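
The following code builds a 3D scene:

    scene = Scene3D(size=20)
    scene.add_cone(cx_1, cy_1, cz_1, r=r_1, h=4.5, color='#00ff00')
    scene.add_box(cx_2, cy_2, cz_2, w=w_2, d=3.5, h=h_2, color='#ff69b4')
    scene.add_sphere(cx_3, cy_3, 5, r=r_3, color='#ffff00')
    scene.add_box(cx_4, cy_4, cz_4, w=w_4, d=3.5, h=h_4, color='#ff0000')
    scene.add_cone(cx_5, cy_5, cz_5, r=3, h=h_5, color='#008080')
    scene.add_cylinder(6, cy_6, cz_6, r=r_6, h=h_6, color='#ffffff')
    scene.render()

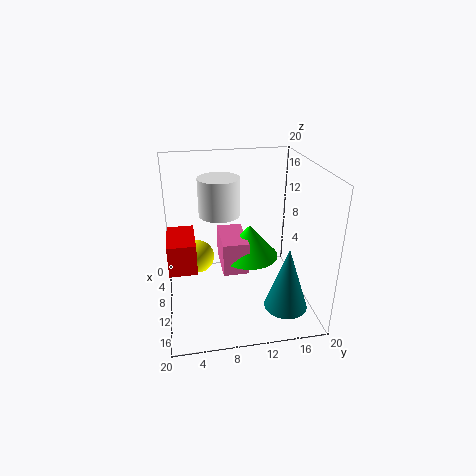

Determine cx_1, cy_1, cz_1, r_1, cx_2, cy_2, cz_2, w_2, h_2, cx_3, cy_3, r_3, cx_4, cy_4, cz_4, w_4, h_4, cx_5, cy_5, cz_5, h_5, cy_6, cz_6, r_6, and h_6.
cx_1 = 10.5; cy_1 = 11.5; cz_1 = 7.5; r_1 = 4; cx_2 = 6.5; cy_2 = 7.5; cz_2 = 6; w_2 = 6.5; h_2 = 4.5; cx_3 = 5.5; cy_3 = 4.5; r_3 = 2.5; cx_4 = 9; cy_4 = 0.5; cz_4 = 8; w_4 = 6; h_4 = 4; cx_5 = 14.5; cy_5 = 16; cz_5 = 1; h_5 = 9; cy_6 = 8; cz_6 = 12; r_6 = 3; h_6 = 5.5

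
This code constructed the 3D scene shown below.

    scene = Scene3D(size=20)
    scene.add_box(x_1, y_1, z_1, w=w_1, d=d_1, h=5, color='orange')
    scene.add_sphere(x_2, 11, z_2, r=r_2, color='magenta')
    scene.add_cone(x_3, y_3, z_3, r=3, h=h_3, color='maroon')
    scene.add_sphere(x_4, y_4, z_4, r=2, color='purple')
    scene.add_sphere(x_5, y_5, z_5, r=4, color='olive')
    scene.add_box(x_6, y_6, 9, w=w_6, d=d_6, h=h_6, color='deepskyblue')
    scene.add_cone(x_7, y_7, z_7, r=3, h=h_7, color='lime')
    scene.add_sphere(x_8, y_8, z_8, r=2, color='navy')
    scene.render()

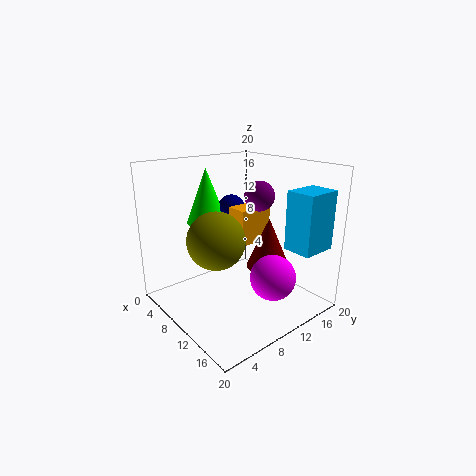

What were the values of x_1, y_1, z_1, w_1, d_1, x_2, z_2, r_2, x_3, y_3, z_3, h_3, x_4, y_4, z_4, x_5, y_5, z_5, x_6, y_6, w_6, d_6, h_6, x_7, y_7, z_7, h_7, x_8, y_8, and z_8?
x_1 = 8
y_1 = 10
z_1 = 9
w_1 = 3
d_1 = 5
x_2 = 16
z_2 = 6
r_2 = 3
x_3 = 13
y_3 = 13
z_3 = 6
h_3 = 7
x_4 = 12
y_4 = 12
z_4 = 16
x_5 = 9
y_5 = 7
z_5 = 10
x_6 = 15
y_6 = 14
w_6 = 4
d_6 = 5
h_6 = 8
x_7 = 4
y_7 = 9
z_7 = 11
h_7 = 8
x_8 = 6
y_8 = 12
z_8 = 13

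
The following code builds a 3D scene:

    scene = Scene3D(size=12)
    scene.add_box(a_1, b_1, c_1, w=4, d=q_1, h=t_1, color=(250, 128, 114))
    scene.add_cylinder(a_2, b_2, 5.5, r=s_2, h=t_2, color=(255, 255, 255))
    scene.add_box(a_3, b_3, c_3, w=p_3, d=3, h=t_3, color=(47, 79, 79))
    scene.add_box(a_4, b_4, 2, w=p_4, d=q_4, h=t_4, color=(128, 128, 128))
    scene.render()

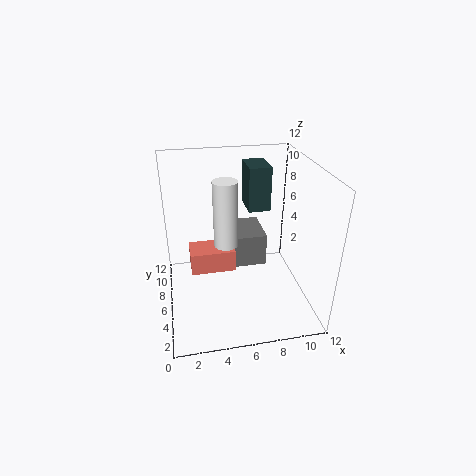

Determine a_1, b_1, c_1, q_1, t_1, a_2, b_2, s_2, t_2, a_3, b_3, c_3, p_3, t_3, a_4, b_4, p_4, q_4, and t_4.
a_1 = 2; b_1 = 7; c_1 = 2; q_1 = 2.5; t_1 = 2; a_2 = 5; b_2 = 6; s_2 = 1; t_2 = 5.5; a_3 = 7.5; b_3 = 8.5; c_3 = 7; p_3 = 2; t_3 = 4; a_4 = 5.5; b_4 = 7.5; p_4 = 3.5; q_4 = 4; t_4 = 3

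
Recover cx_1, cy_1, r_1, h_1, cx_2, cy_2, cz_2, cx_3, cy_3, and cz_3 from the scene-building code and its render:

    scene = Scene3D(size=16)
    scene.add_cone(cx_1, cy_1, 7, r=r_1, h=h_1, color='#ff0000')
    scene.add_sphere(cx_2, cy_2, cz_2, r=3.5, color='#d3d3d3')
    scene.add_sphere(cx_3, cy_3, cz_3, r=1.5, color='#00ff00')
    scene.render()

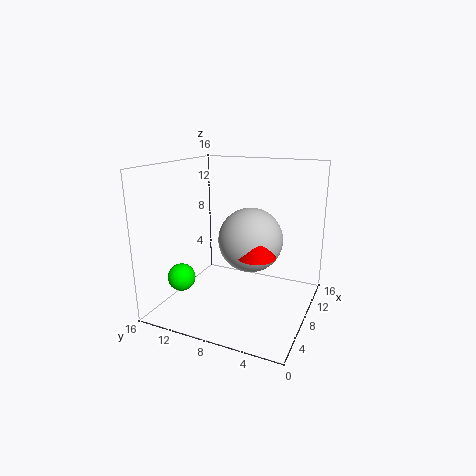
cx_1 = 6; cy_1 = 5; r_1 = 2; h_1 = 3; cx_2 = 8; cy_2 = 6.5; cz_2 = 8; cx_3 = 4; cy_3 = 13; cz_3 = 4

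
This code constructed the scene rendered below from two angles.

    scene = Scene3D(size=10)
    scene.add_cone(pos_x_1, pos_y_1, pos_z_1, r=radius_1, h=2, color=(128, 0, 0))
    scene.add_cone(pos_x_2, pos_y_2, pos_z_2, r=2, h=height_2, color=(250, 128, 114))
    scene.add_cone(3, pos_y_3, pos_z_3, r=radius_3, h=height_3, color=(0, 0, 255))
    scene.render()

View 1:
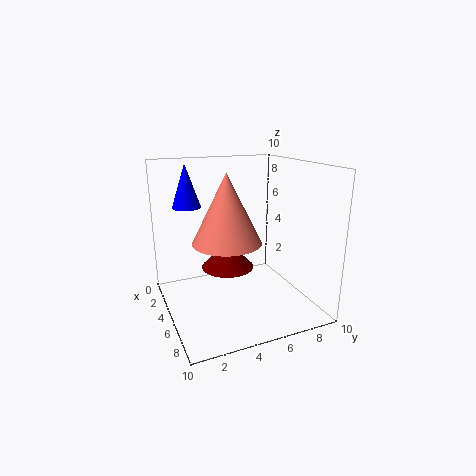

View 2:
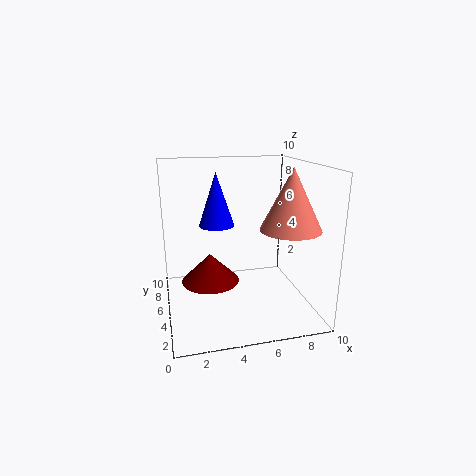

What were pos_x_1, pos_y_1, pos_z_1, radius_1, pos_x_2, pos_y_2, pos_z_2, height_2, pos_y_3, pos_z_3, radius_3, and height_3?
pos_x_1 = 3, pos_y_1 = 5, pos_z_1 = 2, radius_1 = 2, pos_x_2 = 8, pos_y_2 = 3, pos_z_2 = 6, height_2 = 4, pos_y_3 = 2, pos_z_3 = 7, radius_3 = 1, height_3 = 3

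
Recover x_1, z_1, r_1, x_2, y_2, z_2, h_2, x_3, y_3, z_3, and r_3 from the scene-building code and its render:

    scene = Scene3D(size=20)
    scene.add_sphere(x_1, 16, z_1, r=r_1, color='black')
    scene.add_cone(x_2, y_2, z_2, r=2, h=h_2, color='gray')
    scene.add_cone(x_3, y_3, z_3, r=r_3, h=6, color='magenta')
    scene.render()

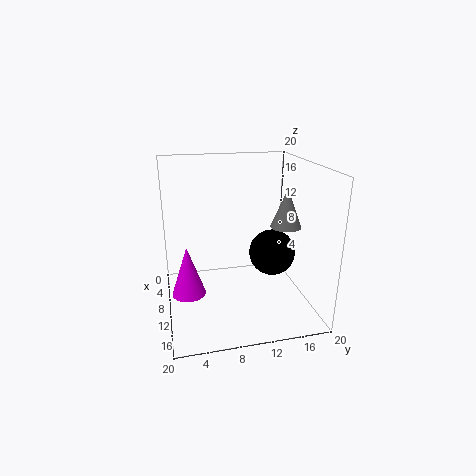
x_1 = 7.5; z_1 = 6; r_1 = 3.5; x_2 = 13.5; y_2 = 15.5; z_2 = 12.5; h_2 = 5; x_3 = 16; y_3 = 2.5; z_3 = 6; r_3 = 2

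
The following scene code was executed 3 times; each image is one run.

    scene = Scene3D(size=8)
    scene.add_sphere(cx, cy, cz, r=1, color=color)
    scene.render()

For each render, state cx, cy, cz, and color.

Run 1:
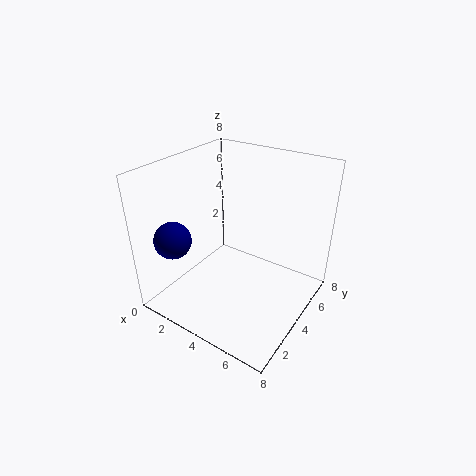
cx = 1.5; cy = 1.5; cz = 4.25; color = 'navy'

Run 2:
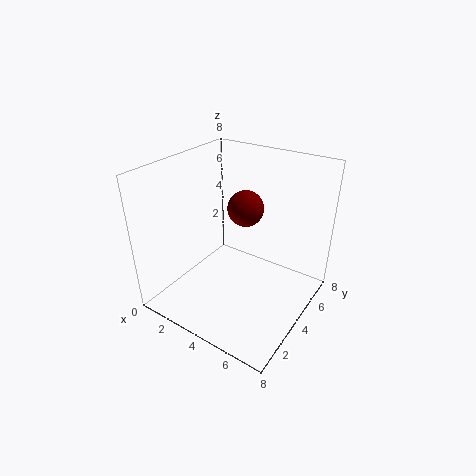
cx = 4; cy = 4.75; cz = 5.5; color = 'maroon'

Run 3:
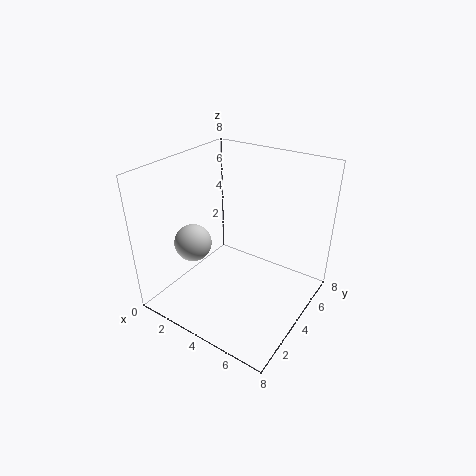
cx = 2.25; cy = 2.25; cz = 4; color = 'lightgray'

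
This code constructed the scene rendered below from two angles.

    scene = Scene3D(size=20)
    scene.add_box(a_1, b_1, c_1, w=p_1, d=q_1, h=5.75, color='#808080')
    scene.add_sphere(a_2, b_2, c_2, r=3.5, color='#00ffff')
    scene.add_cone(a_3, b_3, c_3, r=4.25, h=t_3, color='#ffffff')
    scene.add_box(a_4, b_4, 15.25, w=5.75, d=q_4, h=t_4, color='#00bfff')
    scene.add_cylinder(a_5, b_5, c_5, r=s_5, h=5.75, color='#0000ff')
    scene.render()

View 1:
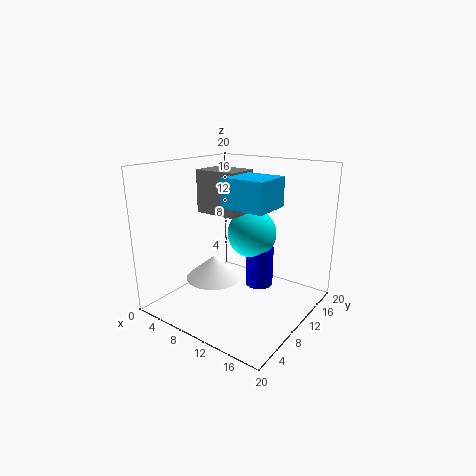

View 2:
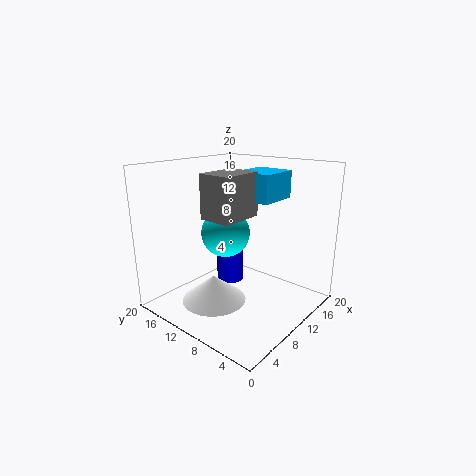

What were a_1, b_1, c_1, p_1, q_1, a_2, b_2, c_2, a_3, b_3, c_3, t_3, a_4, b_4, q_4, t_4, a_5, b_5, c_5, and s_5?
a_1 = 5
b_1 = 7.5
c_1 = 13.5
p_1 = 6
q_1 = 4.5
a_2 = 10.5
b_2 = 12.75
c_2 = 10
a_3 = 5.25
b_3 = 10.25
c_3 = 2.5
t_3 = 3.5
a_4 = 10.5
b_4 = 5.75
q_4 = 5.25
t_4 = 3.75
a_5 = 11.75
b_5 = 13
c_5 = 2.25
s_5 = 2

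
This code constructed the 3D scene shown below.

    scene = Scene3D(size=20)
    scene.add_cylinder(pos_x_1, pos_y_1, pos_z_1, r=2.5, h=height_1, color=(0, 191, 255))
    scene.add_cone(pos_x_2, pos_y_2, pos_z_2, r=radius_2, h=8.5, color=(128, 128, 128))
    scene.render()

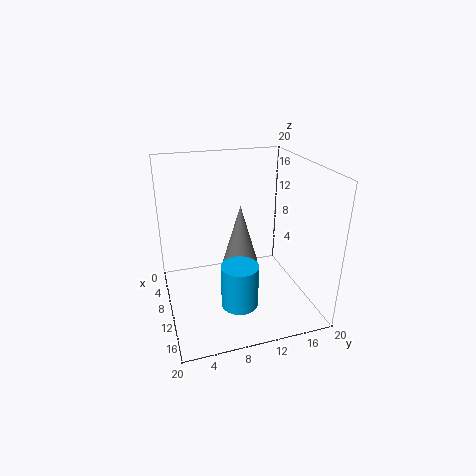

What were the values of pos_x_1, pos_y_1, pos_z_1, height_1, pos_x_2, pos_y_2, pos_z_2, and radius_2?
pos_x_1 = 14
pos_y_1 = 9
pos_z_1 = 2
height_1 = 6
pos_x_2 = 9.5
pos_y_2 = 10.5
pos_z_2 = 6
radius_2 = 2.5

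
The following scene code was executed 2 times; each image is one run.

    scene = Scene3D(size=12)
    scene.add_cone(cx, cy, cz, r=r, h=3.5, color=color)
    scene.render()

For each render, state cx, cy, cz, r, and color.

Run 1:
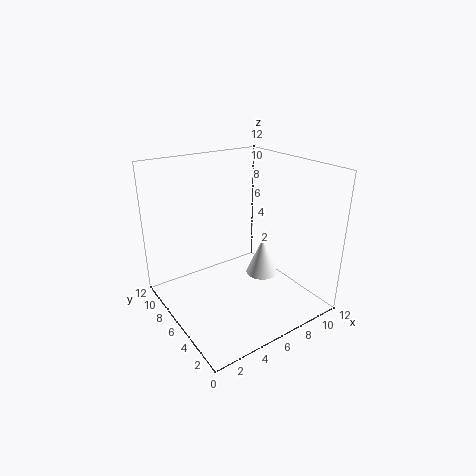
cx = 9.5
cy = 7
cz = 1
r = 1.5
color = 'white'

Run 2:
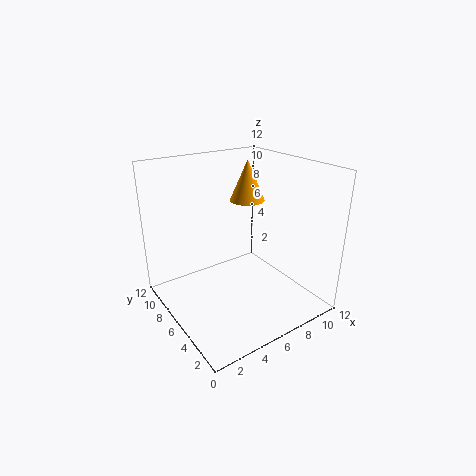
cx = 8
cy = 7.5
cz = 8.5
r = 1.5
color = 'orange'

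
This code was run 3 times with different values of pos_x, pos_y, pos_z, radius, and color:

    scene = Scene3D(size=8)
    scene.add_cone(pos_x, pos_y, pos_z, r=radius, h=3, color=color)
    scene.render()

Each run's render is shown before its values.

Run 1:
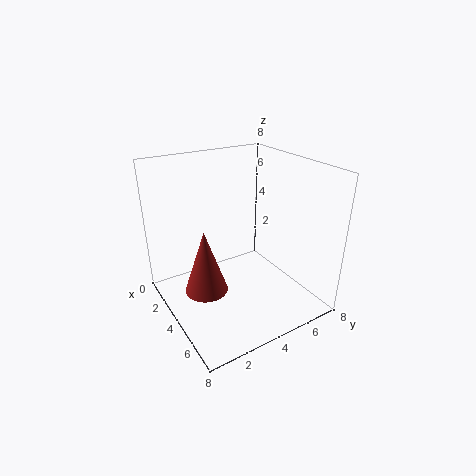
pos_x = 6; pos_y = 1; pos_z = 3; radius = 1; color = 'brown'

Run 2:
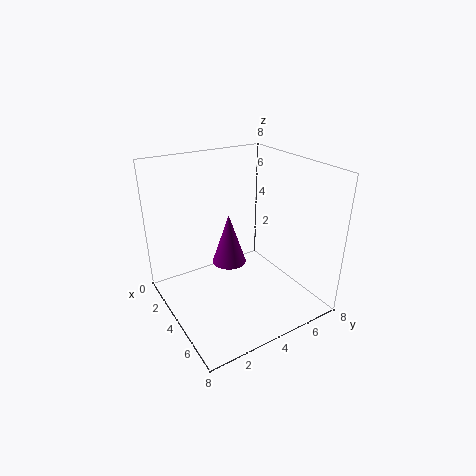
pos_x = 3; pos_y = 4; pos_z = 2; radius = 1; color = 'purple'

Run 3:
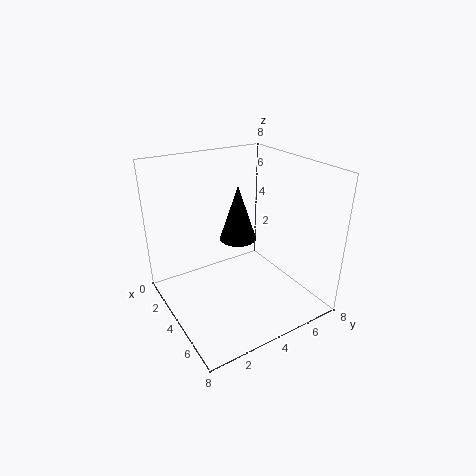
pos_x = 4; pos_y = 4; pos_z = 4; radius = 1; color = 'black'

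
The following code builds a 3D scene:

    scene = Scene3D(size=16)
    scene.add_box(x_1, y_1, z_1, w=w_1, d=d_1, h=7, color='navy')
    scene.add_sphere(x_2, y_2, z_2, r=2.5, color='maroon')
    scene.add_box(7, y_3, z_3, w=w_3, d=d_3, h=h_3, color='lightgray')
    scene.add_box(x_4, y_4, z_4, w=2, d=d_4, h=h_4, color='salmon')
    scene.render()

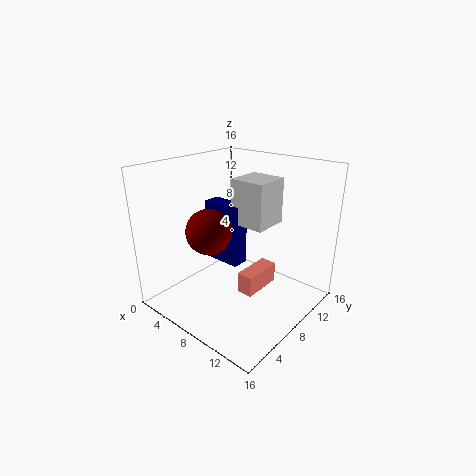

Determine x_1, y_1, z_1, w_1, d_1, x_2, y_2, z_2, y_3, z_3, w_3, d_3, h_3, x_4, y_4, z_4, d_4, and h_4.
x_1 = 3.5; y_1 = 7.5; z_1 = 4.5; w_1 = 4.5; d_1 = 2; x_2 = 6; y_2 = 5.5; z_2 = 9; y_3 = 8; z_3 = 9.5; w_3 = 4; d_3 = 4; h_3 = 5; x_4 = 7.5; y_4 = 8.5; z_4 = 0.5; d_4 = 5; h_4 = 2.5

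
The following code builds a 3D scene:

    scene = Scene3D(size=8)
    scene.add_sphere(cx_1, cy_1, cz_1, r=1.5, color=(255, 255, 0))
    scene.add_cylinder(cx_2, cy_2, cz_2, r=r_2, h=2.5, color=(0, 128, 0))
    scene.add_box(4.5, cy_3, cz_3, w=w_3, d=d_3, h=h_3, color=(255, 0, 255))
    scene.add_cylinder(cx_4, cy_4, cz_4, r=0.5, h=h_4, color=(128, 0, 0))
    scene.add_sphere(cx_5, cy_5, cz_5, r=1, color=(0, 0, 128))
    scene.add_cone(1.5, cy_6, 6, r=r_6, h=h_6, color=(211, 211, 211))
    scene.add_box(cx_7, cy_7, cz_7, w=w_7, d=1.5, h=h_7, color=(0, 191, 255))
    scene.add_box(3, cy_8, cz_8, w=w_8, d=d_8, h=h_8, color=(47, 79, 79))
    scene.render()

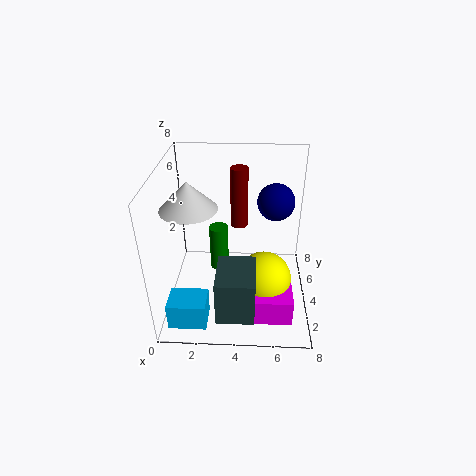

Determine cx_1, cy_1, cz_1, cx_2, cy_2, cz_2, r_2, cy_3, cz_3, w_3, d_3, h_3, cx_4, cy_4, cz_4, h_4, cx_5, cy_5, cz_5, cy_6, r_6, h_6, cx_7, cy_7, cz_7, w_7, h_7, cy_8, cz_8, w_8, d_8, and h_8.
cx_1 = 5.5; cy_1 = 3; cz_1 = 2; cx_2 = 3; cy_2 = 3.5; cz_2 = 2.5; r_2 = 0.5; cy_3 = 1; cz_3 = 0.5; w_3 = 2.5; d_3 = 3; h_3 = 1.5; cx_4 = 4; cy_4 = 5.5; cz_4 = 4; h_4 = 3.5; cx_5 = 6; cy_5 = 4.5; cz_5 = 6; cy_6 = 3.5; r_6 = 1.5; h_6 = 1.5; cx_7 = 0.5; cy_7 = 0.5; cz_7 = 0.5; w_7 = 2; h_7 = 1.5; cy_8 = 0.5; cz_8 = 1; w_8 = 2; d_8 = 2.5; h_8 = 2.5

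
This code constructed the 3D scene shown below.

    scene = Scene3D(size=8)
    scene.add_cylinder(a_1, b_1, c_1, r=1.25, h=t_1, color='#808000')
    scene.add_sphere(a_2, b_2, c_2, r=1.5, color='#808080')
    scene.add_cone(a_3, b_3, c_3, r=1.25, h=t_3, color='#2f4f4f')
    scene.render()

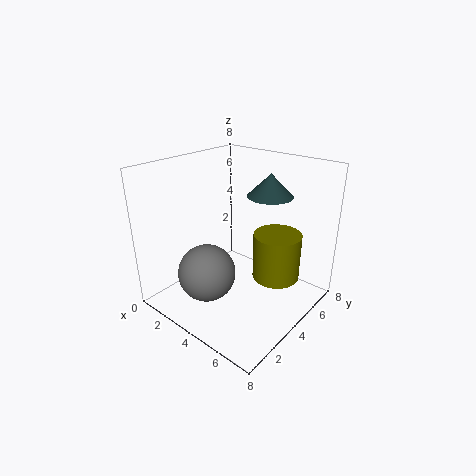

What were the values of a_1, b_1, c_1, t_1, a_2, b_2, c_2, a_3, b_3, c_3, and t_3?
a_1 = 6.25
b_1 = 4.5
c_1 = 2.25
t_1 = 2.5
a_2 = 3.75
b_2 = 1.75
c_2 = 2.75
a_3 = 5
b_3 = 5.5
c_3 = 6.25
t_3 = 1.25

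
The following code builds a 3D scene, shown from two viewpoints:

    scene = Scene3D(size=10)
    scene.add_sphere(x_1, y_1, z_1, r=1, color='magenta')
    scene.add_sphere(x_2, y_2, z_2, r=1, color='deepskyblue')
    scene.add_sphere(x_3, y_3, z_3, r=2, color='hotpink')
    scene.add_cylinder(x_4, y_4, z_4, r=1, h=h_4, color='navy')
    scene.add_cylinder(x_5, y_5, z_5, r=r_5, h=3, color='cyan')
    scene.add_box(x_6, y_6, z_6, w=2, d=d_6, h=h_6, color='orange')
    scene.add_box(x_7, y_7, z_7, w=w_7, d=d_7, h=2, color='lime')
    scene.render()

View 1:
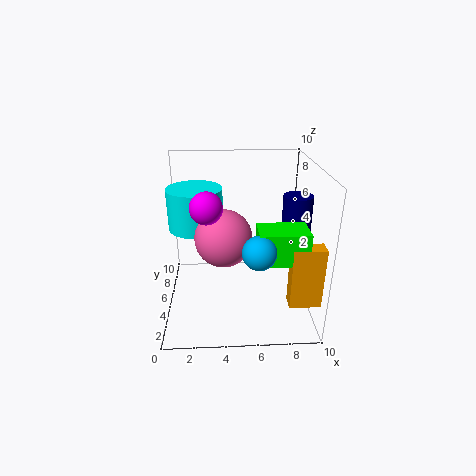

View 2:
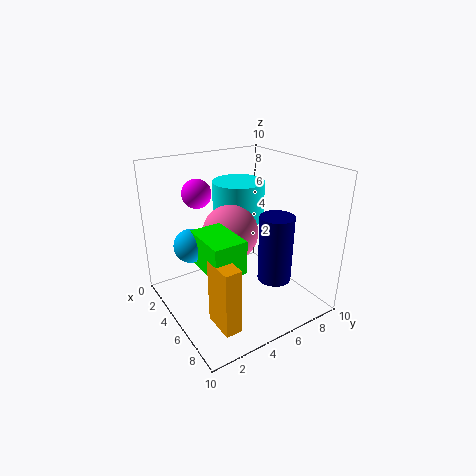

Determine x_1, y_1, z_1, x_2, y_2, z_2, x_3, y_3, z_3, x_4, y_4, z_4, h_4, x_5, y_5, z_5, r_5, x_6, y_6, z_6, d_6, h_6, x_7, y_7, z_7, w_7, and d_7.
x_1 = 3, y_1 = 3, z_1 = 8, x_2 = 6, y_2 = 1, z_2 = 6, x_3 = 4, y_3 = 5, z_3 = 5, x_4 = 9, y_4 = 5, z_4 = 4, h_4 = 4, x_5 = 2, y_5 = 7, z_5 = 5, r_5 = 2, x_6 = 8, y_6 = 1, z_6 = 2, d_6 = 1, h_6 = 4, x_7 = 6, y_7 = 1, z_7 = 5, w_7 = 3, d_7 = 2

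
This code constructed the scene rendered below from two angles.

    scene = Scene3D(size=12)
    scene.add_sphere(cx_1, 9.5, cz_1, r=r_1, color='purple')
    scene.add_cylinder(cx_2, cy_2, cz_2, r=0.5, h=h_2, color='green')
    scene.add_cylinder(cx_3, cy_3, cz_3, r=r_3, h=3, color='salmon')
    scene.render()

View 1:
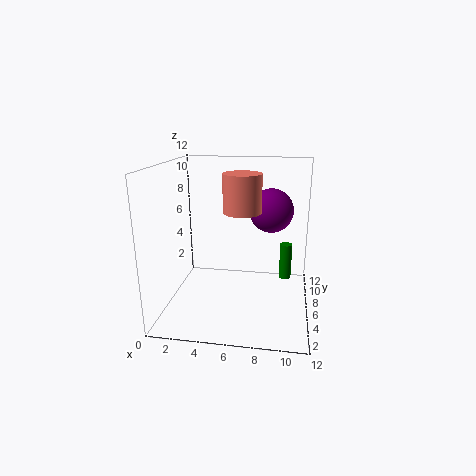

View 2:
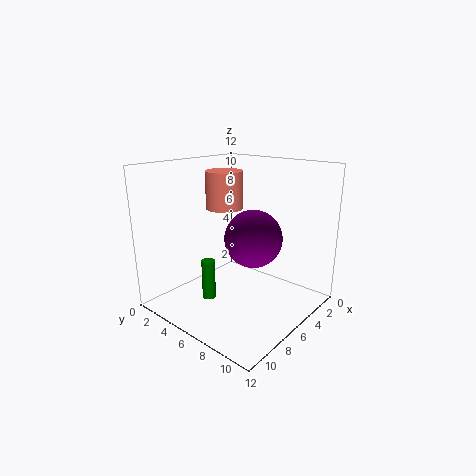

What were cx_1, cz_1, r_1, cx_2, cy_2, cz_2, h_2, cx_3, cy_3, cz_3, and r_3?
cx_1 = 8.5
cz_1 = 7.5
r_1 = 2
cx_2 = 10
cy_2 = 6.5
cz_2 = 2.5
h_2 = 3
cx_3 = 6.5
cy_3 = 5
cz_3 = 8.5
r_3 = 1.5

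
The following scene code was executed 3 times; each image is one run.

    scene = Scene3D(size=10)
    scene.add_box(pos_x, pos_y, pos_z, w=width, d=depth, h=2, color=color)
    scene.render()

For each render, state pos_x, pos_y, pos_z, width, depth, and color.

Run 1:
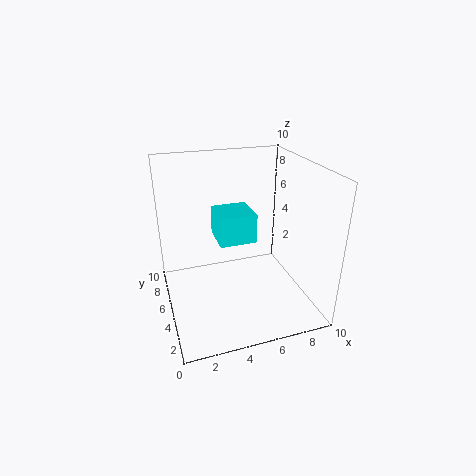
pos_x = 3.5, pos_y = 4, pos_z = 5, width = 2.5, depth = 2.5, color = 'cyan'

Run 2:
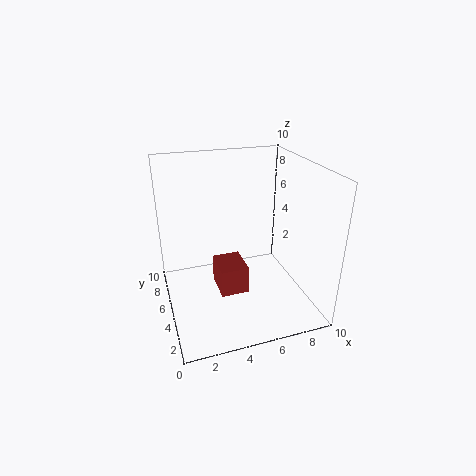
pos_x = 3.5, pos_y = 4, pos_z = 1, width = 2, depth = 2.5, color = 'brown'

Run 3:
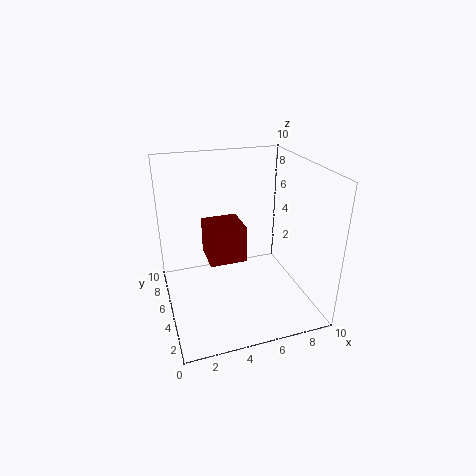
pos_x = 2, pos_y = 0.5, pos_z = 6, width = 2, depth = 2, color = 'maroon'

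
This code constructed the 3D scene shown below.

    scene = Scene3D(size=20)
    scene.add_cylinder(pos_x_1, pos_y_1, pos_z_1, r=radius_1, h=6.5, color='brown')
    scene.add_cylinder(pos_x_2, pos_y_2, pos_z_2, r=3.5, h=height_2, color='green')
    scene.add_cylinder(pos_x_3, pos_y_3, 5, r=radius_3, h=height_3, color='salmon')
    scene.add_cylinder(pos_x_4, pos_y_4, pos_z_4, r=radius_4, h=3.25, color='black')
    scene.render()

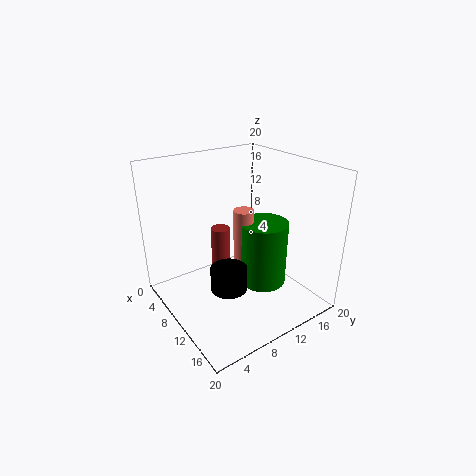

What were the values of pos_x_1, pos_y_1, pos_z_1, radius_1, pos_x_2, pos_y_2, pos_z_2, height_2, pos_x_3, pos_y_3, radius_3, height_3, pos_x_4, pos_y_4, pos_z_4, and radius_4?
pos_x_1 = 3.75, pos_y_1 = 11, pos_z_1 = 2.25, radius_1 = 1.5, pos_x_2 = 10.25, pos_y_2 = 14.5, pos_z_2 = 1.5, height_2 = 9.75, pos_x_3 = 8.25, pos_y_3 = 12.25, radius_3 = 1.5, height_3 = 8, pos_x_4 = 11.75, pos_y_4 = 7.25, pos_z_4 = 3.75, radius_4 = 2.5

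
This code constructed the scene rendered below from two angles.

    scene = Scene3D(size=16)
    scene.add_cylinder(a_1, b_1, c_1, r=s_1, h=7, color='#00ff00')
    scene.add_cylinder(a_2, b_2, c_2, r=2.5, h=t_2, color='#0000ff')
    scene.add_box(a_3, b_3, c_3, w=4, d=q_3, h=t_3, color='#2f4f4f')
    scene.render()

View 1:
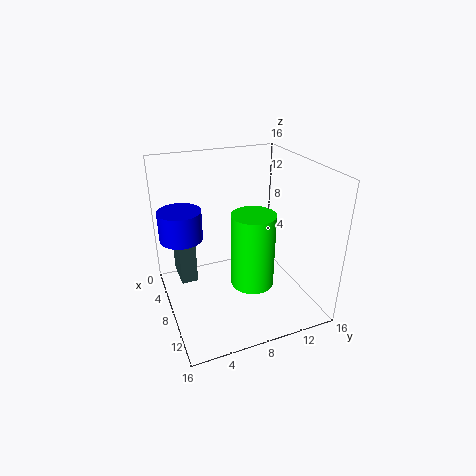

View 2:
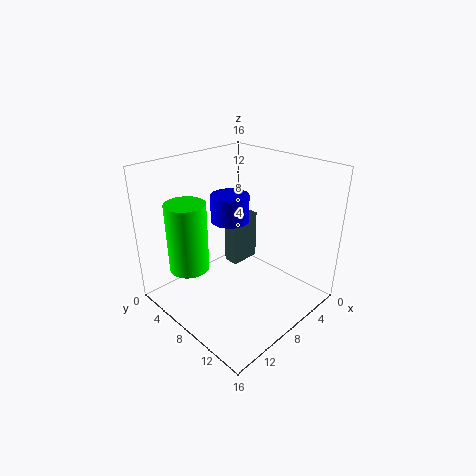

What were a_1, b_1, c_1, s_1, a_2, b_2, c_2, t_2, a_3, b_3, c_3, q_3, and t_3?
a_1 = 14, b_1 = 7, c_1 = 6.5, s_1 = 2, a_2 = 4, b_2 = 2.5, c_2 = 7, t_2 = 3.5, a_3 = 0.5, b_3 = 2, c_3 = 1, q_3 = 2, t_3 = 6.5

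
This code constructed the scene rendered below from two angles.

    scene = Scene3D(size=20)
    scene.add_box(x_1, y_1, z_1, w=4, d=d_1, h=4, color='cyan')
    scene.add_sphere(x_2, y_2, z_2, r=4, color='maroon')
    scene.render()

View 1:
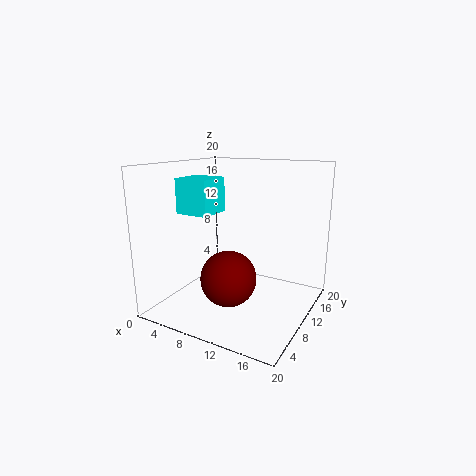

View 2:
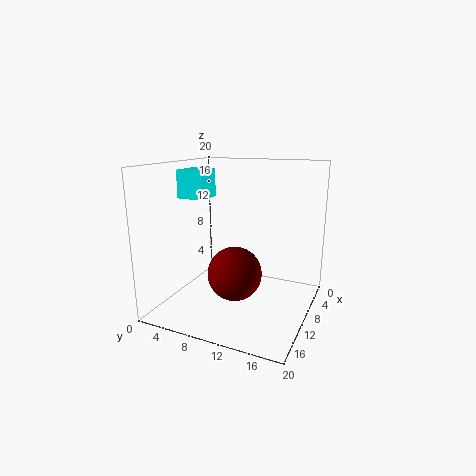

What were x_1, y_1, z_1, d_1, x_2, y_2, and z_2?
x_1 = 7
y_1 = 1
z_1 = 15
d_1 = 4
x_2 = 9
y_2 = 9
z_2 = 4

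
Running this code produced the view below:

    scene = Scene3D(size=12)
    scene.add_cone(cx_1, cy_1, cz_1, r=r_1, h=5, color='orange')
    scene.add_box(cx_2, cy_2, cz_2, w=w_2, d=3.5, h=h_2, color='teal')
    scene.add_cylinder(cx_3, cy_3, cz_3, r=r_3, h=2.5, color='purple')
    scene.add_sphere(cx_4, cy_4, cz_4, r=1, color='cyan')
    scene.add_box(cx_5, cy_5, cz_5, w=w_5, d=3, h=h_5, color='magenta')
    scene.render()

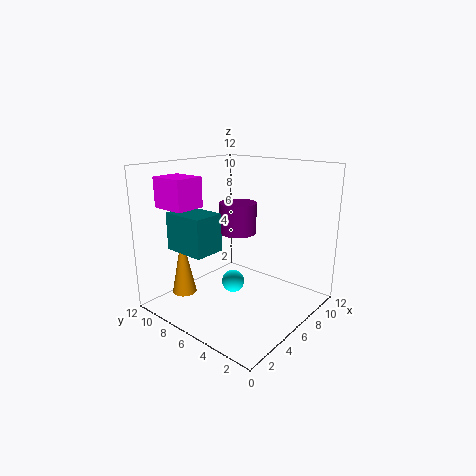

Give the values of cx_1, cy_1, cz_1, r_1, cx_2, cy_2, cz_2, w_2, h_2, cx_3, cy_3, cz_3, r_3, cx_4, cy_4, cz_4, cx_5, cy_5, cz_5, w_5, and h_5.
cx_1 = 2.5
cy_1 = 9
cz_1 = 1.5
r_1 = 1
cx_2 = 1.5
cy_2 = 6
cz_2 = 5.5
w_2 = 2.5
h_2 = 3
cx_3 = 6
cy_3 = 6
cz_3 = 6.5
r_3 = 1.5
cx_4 = 6.5
cy_4 = 7
cz_4 = 1.5
cx_5 = 2
cy_5 = 8.5
cz_5 = 8.5
w_5 = 2.5
h_5 = 2.5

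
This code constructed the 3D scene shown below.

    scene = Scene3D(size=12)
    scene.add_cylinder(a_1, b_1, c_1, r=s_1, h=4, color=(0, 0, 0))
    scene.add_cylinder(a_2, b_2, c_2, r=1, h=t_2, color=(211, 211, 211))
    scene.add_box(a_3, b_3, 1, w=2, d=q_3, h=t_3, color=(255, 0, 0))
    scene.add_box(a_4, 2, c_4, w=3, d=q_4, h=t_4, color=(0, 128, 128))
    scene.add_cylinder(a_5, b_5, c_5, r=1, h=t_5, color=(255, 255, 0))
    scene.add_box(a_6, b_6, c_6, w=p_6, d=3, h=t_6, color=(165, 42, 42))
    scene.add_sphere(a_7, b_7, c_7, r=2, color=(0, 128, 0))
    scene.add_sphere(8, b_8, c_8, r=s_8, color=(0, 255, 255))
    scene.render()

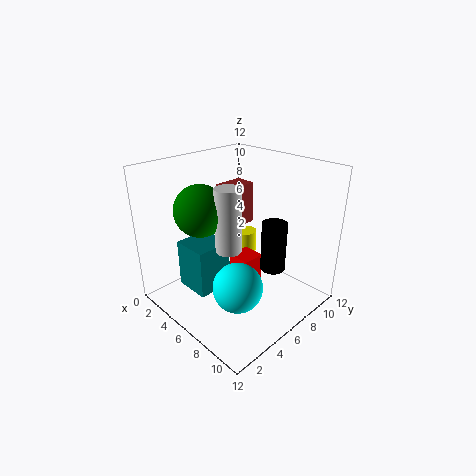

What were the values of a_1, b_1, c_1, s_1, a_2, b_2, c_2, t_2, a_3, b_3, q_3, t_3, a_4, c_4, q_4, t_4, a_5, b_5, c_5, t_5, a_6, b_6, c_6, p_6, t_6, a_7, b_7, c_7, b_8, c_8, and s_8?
a_1 = 9, b_1 = 7, c_1 = 4, s_1 = 1, a_2 = 7, b_2 = 4, c_2 = 6, t_2 = 5, a_3 = 5, b_3 = 6, q_3 = 2, t_3 = 3, a_4 = 3, c_4 = 2, q_4 = 3, t_4 = 4, a_5 = 4, b_5 = 9, c_5 = 3, t_5 = 2, a_6 = 1, b_6 = 8, c_6 = 5, p_6 = 2, t_6 = 4, a_7 = 5, b_7 = 3, c_7 = 9, b_8 = 4, c_8 = 3, s_8 = 2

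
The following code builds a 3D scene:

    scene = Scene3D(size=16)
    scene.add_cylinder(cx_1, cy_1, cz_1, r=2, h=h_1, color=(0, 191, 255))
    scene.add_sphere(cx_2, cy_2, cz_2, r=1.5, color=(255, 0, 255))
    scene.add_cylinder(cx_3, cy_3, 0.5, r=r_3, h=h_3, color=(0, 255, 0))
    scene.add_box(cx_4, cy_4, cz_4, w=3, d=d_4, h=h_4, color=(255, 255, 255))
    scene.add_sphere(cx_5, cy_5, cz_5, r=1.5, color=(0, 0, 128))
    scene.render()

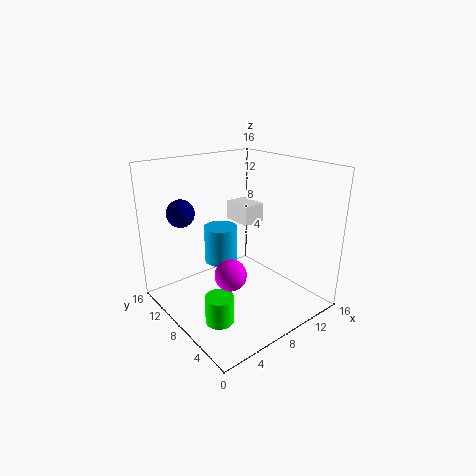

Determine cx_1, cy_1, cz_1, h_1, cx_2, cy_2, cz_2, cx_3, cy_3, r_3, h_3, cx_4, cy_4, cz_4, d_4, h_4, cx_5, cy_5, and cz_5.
cx_1 = 8.5
cy_1 = 12
cz_1 = 3.5
h_1 = 4.5
cx_2 = 3.5
cy_2 = 3.5
cz_2 = 7
cx_3 = 3.5
cy_3 = 5.5
r_3 = 1.5
h_3 = 3
cx_4 = 12.5
cy_4 = 12
cz_4 = 7
d_4 = 4
h_4 = 2.5
cx_5 = 3
cy_5 = 11.5
cz_5 = 11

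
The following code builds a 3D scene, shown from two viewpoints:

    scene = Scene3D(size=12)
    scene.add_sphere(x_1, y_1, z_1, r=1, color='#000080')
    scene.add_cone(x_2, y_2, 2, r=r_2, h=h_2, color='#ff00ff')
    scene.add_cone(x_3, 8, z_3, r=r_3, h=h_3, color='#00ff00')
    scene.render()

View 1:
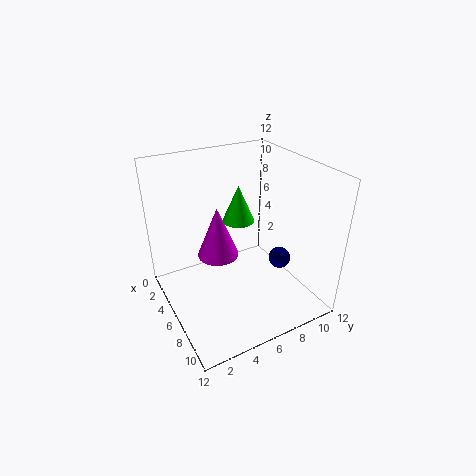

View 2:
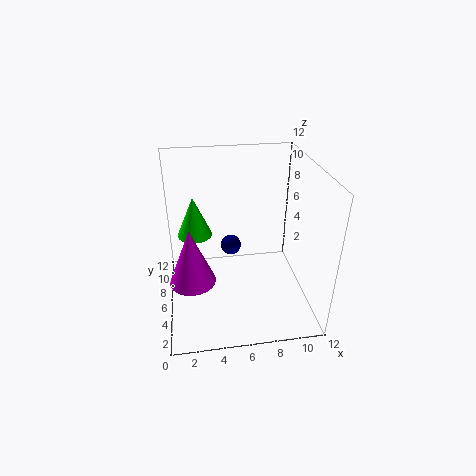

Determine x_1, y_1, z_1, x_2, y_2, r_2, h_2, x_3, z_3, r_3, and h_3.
x_1 = 6; y_1 = 10.5; z_1 = 2.5; x_2 = 2; y_2 = 6; r_2 = 2; h_2 = 5; x_3 = 2.5; z_3 = 5.5; r_3 = 1.5; h_3 = 3.5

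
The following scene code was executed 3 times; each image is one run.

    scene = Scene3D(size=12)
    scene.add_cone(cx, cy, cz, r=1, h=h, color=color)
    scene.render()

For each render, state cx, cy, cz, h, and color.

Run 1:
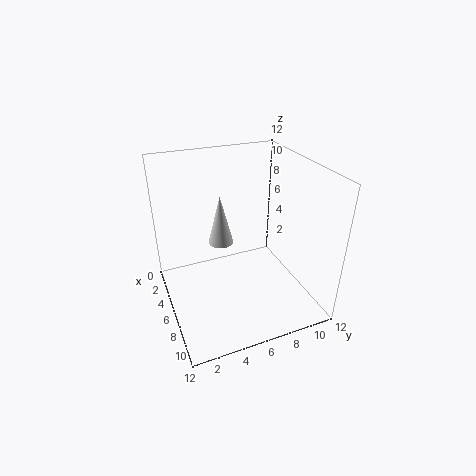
cx = 6; cy = 4.5; cz = 6; h = 4; color = 'lightgray'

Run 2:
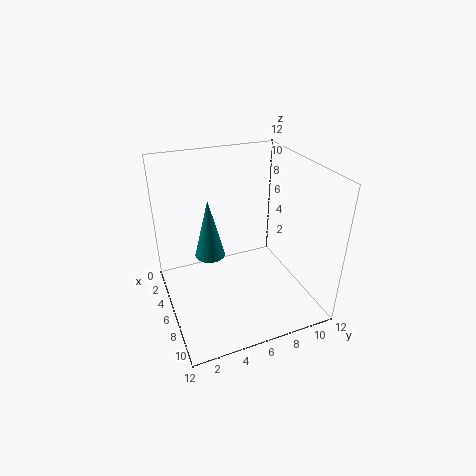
cx = 9.5; cy = 2.5; cz = 7.5; h = 4; color = 'teal'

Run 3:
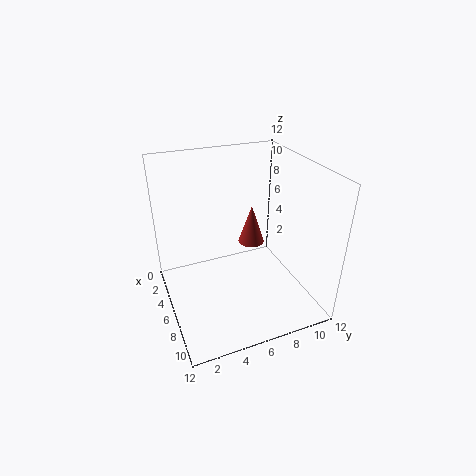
cx = 7.5; cy = 6.5; cz = 6.5; h = 3; color = 'brown'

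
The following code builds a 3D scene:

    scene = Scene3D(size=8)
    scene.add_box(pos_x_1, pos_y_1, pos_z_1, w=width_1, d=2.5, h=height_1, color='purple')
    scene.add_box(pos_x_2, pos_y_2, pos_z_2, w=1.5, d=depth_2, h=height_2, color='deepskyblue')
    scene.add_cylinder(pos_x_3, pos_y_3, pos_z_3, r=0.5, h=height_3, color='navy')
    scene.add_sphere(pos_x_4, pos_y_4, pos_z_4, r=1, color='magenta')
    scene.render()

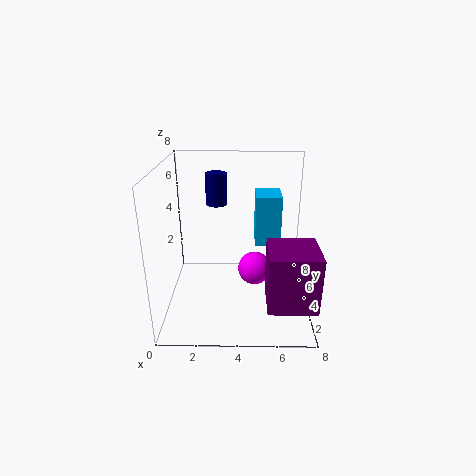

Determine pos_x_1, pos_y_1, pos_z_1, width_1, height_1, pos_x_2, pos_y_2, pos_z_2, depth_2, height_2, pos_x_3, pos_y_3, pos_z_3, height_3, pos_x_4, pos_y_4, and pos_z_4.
pos_x_1 = 5.5
pos_y_1 = 0.5
pos_z_1 = 1.5
width_1 = 2.5
height_1 = 3
pos_x_2 = 5
pos_y_2 = 5
pos_z_2 = 3
depth_2 = 2
height_2 = 3
pos_x_3 = 3
pos_y_3 = 2.5
pos_z_3 = 6.5
height_3 = 1.5
pos_x_4 = 5
pos_y_4 = 5
pos_z_4 = 1.5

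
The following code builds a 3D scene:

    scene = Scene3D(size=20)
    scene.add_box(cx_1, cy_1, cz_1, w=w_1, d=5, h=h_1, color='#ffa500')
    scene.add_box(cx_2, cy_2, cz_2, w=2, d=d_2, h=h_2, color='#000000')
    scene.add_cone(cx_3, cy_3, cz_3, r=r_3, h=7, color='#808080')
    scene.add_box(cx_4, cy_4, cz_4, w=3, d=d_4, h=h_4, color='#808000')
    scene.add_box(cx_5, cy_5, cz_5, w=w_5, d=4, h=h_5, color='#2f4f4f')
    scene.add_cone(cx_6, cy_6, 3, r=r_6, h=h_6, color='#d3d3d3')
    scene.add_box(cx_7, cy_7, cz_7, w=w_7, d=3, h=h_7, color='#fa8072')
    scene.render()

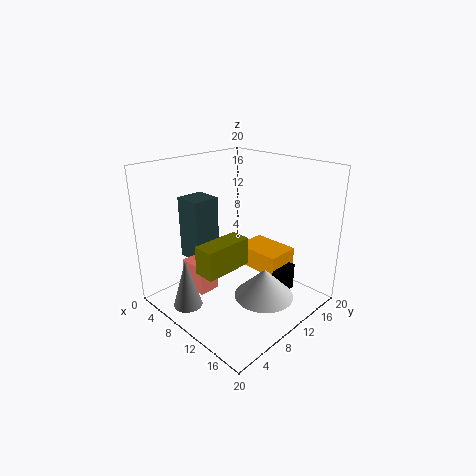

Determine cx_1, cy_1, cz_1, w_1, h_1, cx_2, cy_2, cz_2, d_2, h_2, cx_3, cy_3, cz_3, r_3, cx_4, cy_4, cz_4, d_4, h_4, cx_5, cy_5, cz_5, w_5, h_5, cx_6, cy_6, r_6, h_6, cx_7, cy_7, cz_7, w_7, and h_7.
cx_1 = 7
cy_1 = 13
cz_1 = 4
w_1 = 7
h_1 = 3
cx_2 = 13
cy_2 = 13
cz_2 = 1
d_2 = 4
h_2 = 4
cx_3 = 7
cy_3 = 3
cz_3 = 1
r_3 = 2
cx_4 = 8
cy_4 = 4
cz_4 = 6
d_4 = 7
h_4 = 4
cx_5 = 2
cy_5 = 6
cz_5 = 6
w_5 = 4
h_5 = 9
cx_6 = 15
cy_6 = 10
r_6 = 4
h_6 = 4
cx_7 = 5
cy_7 = 4
cz_7 = 3
w_7 = 4
h_7 = 4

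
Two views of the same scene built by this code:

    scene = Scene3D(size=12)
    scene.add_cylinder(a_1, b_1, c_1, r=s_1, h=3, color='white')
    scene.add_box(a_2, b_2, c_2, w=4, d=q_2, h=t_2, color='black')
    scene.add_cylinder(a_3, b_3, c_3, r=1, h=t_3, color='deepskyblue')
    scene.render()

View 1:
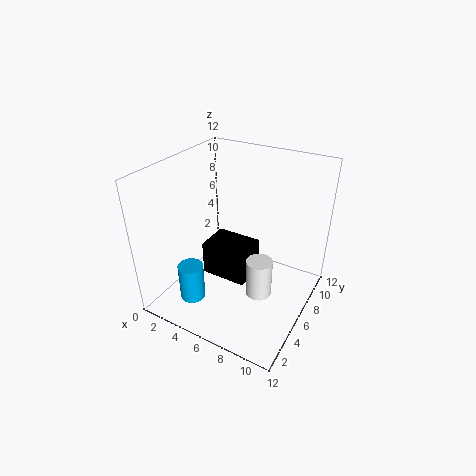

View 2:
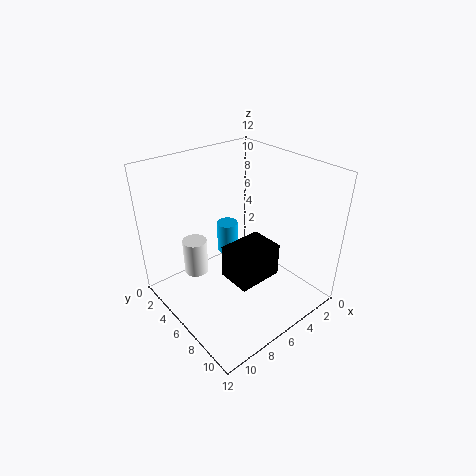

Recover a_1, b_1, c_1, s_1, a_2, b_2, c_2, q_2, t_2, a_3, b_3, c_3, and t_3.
a_1 = 9
b_1 = 4
c_1 = 3
s_1 = 1
a_2 = 3
b_2 = 5
c_2 = 2
q_2 = 3
t_2 = 3
a_3 = 4
b_3 = 2
c_3 = 2
t_3 = 3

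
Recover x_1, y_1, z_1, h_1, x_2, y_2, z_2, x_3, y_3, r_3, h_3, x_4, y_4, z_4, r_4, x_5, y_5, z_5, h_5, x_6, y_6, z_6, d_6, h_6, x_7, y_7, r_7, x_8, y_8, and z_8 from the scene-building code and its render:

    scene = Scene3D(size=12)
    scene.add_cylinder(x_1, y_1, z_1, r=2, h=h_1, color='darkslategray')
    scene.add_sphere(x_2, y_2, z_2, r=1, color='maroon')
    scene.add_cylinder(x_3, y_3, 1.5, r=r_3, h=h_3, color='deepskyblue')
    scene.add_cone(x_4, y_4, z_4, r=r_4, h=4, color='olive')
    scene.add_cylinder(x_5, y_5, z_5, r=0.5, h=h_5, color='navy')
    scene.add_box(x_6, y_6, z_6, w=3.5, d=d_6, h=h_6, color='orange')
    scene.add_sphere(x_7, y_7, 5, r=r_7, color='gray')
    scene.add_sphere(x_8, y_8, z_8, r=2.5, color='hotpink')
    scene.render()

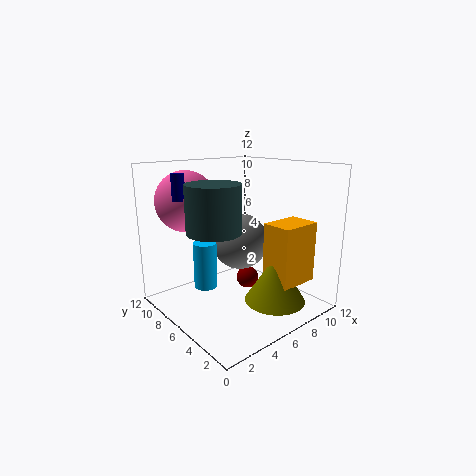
x_1 = 2.5, y_1 = 4.5, z_1 = 7.5, h_1 = 3.5, x_2 = 8, y_2 = 7, z_2 = 1.5, x_3 = 4, y_3 = 8, r_3 = 1, h_3 = 4, x_4 = 7.5, y_4 = 3, z_4 = 1, r_4 = 2.5, x_5 = 1.5, y_5 = 7.5, z_5 = 9.5, h_5 = 2, x_6 = 7, y_6 = 1.5, z_6 = 2.5, d_6 = 2.5, h_6 = 5, x_7 = 7.5, y_7 = 7.5, r_7 = 2.5, x_8 = 3, y_8 = 9, z_8 = 9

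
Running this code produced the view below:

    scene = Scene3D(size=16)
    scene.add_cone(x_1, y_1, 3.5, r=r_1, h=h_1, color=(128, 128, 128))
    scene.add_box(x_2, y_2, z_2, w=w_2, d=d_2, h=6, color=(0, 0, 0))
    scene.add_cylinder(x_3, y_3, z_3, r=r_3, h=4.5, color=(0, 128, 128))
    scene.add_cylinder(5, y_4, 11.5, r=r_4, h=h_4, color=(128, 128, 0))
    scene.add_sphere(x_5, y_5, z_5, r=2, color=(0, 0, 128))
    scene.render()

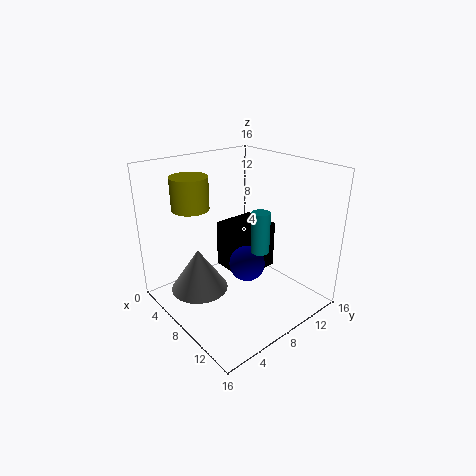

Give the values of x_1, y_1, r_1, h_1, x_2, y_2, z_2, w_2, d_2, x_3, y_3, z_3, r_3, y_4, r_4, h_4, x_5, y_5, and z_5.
x_1 = 7.5, y_1 = 3, r_1 = 3, h_1 = 4.5, x_2 = 2, y_2 = 9.5, z_2 = 1.5, w_2 = 5, d_2 = 5.5, x_3 = 10.5, y_3 = 9, z_3 = 7, r_3 = 1, y_4 = 4, r_4 = 2, h_4 = 3.5, x_5 = 9, y_5 = 8.5, z_5 = 5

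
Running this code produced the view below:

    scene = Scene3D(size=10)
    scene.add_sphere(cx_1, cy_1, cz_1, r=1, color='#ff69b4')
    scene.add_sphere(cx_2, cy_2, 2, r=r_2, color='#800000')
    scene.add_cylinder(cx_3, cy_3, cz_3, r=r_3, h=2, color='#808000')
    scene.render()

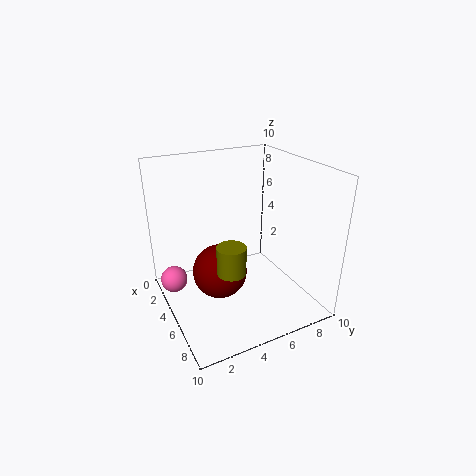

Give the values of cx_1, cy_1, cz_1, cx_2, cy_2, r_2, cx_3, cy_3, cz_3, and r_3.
cx_1 = 2, cy_1 = 1, cz_1 = 1, cx_2 = 4, cy_2 = 4, r_2 = 2, cx_3 = 6, cy_3 = 4, cz_3 = 3, r_3 = 1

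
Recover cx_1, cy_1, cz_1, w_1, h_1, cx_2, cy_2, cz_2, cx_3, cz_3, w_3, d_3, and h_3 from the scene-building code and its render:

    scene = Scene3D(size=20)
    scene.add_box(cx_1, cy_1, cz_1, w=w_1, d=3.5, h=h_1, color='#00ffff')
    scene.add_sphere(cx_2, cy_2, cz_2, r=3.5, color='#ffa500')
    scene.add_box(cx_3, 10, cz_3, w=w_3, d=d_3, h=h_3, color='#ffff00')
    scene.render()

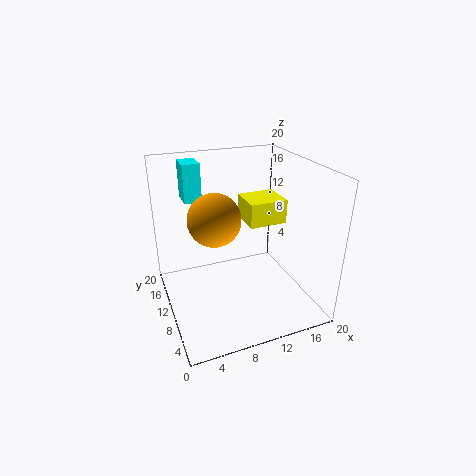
cx_1 = 4, cy_1 = 15, cz_1 = 14, w_1 = 2.5, h_1 = 5.5, cx_2 = 6.5, cy_2 = 9.5, cz_2 = 13.5, cx_3 = 12, cz_3 = 11, w_3 = 5.5, d_3 = 5, h_3 = 3.5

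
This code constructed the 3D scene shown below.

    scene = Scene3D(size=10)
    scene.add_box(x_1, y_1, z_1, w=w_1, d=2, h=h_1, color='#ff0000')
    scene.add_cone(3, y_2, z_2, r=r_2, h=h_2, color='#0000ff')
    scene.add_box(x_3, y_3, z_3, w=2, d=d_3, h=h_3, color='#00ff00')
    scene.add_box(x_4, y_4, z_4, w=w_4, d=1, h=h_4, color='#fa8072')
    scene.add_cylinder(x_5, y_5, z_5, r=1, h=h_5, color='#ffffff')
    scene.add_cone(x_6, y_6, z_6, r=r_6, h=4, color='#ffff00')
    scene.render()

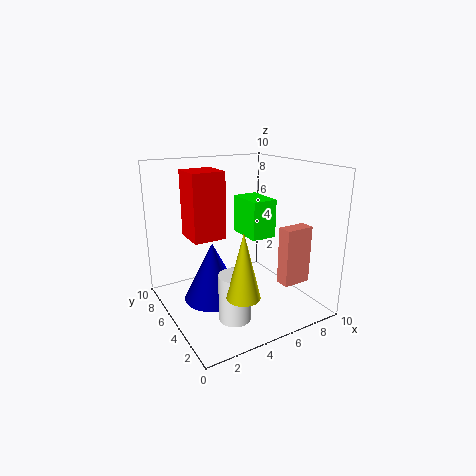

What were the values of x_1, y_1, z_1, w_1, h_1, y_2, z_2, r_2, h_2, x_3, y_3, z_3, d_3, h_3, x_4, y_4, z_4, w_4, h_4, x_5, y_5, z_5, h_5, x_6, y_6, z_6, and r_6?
x_1 = 1; y_1 = 3; z_1 = 6; w_1 = 2; h_1 = 4; y_2 = 5; z_2 = 1; r_2 = 2; h_2 = 4; x_3 = 7; y_3 = 6; z_3 = 4; d_3 = 3; h_3 = 3; x_4 = 7; y_4 = 2; z_4 = 2; w_4 = 2; h_4 = 4; x_5 = 3; y_5 = 2; z_5 = 1; h_5 = 3; x_6 = 3; y_6 = 1; z_6 = 3; r_6 = 1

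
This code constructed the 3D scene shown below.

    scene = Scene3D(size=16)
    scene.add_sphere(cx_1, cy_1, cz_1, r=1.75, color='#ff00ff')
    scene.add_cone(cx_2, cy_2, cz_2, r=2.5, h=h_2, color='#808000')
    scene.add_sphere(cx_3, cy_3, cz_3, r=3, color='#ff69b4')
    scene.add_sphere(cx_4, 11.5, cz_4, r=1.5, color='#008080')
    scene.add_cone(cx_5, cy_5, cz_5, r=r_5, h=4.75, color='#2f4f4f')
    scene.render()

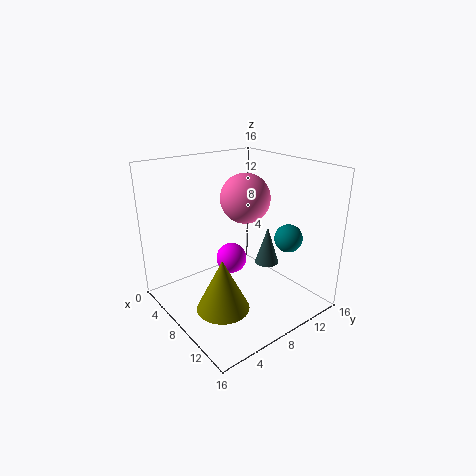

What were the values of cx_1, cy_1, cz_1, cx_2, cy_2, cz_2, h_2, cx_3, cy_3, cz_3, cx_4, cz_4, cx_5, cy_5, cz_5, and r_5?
cx_1 = 6.75, cy_1 = 8, cz_1 = 5, cx_2 = 12.75, cy_2 = 2.5, cz_2 = 4, h_2 = 5, cx_3 = 5.25, cy_3 = 11.25, cz_3 = 11.25, cx_4 = 12.25, cz_4 = 8.5, cx_5 = 7, cy_5 = 13.5, cz_5 = 2.75, r_5 = 1.5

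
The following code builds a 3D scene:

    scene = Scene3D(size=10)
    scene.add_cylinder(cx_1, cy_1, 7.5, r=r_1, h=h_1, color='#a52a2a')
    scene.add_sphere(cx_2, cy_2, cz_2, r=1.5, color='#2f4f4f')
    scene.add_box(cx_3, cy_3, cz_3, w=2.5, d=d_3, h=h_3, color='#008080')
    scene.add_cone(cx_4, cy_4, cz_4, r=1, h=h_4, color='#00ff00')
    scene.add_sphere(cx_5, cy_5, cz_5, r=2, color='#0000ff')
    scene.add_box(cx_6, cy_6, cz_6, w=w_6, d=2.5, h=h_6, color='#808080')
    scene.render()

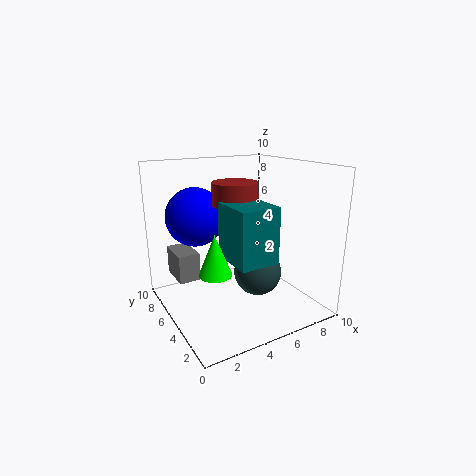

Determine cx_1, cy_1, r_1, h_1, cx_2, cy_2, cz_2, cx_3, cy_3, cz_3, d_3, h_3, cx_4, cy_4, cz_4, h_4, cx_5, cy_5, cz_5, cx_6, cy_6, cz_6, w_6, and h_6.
cx_1 = 4.5
cy_1 = 4.5
r_1 = 1.5
h_1 = 1.5
cx_2 = 5
cy_2 = 2.5
cz_2 = 3.5
cx_3 = 3
cy_3 = 1
cz_3 = 4.5
d_3 = 3
h_3 = 3.5
cx_4 = 2
cy_4 = 2.5
cz_4 = 4
h_4 = 2.5
cx_5 = 2.5
cy_5 = 6.5
cz_5 = 6.5
cx_6 = 1
cy_6 = 6
cz_6 = 2
w_6 = 1.5
h_6 = 2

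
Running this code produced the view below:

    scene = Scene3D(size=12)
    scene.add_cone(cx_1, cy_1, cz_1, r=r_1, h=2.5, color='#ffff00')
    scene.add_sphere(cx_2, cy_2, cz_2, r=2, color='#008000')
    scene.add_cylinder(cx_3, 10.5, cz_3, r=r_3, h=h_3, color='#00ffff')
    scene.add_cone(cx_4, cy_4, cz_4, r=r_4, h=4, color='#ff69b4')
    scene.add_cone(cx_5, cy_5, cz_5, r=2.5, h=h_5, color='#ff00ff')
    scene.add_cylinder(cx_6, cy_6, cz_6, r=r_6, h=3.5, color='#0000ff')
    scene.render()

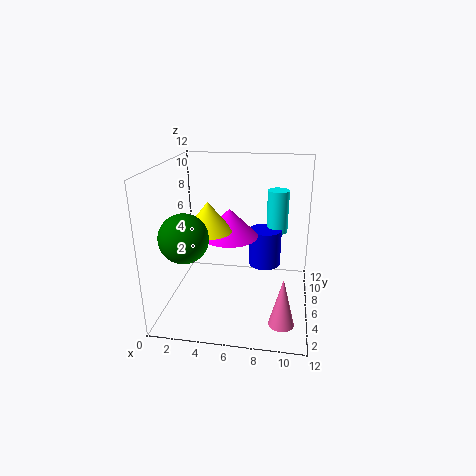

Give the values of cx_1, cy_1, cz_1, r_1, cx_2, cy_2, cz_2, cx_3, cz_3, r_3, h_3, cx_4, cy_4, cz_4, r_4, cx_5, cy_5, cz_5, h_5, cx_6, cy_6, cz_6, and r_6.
cx_1 = 3.5
cy_1 = 6
cz_1 = 6.5
r_1 = 2
cx_2 = 2
cy_2 = 4
cz_2 = 6.5
cx_3 = 9
cz_3 = 5
r_3 = 1
h_3 = 4
cx_4 = 10
cy_4 = 2.5
cz_4 = 0.5
r_4 = 1
cx_5 = 5
cy_5 = 7.5
cz_5 = 5.5
h_5 = 2.5
cx_6 = 8
cy_6 = 9.5
cz_6 = 2
r_6 = 1.5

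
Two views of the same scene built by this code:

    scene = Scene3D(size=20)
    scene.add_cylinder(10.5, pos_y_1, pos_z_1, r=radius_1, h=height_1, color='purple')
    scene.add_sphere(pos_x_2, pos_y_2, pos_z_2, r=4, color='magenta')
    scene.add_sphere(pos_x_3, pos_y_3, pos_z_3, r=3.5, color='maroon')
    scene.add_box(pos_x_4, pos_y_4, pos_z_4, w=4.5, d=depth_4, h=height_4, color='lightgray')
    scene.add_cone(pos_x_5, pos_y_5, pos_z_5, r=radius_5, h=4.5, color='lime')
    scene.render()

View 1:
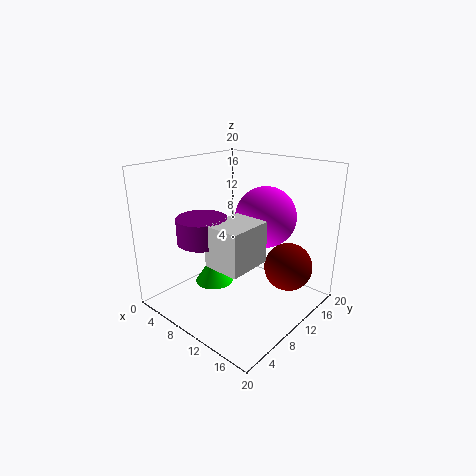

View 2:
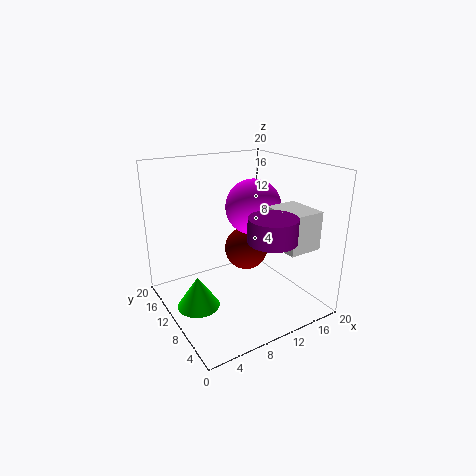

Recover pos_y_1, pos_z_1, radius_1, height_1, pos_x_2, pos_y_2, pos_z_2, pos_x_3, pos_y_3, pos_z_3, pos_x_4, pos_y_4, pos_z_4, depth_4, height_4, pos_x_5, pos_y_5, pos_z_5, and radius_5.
pos_y_1 = 3; pos_z_1 = 12; radius_1 = 3; height_1 = 3; pos_x_2 = 13.5; pos_y_2 = 11.5; pos_z_2 = 13.5; pos_x_3 = 15; pos_y_3 = 15.5; pos_z_3 = 5; pos_x_4 = 12.5; pos_y_4 = 1.5; pos_z_4 = 10; depth_4 = 5.5; height_4 = 5; pos_x_5 = 4; pos_y_5 = 11; pos_z_5 = 0.5; radius_5 = 3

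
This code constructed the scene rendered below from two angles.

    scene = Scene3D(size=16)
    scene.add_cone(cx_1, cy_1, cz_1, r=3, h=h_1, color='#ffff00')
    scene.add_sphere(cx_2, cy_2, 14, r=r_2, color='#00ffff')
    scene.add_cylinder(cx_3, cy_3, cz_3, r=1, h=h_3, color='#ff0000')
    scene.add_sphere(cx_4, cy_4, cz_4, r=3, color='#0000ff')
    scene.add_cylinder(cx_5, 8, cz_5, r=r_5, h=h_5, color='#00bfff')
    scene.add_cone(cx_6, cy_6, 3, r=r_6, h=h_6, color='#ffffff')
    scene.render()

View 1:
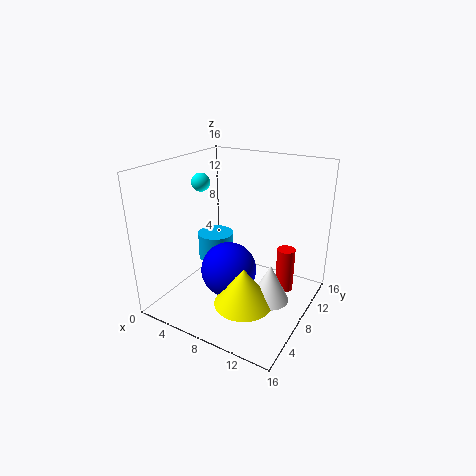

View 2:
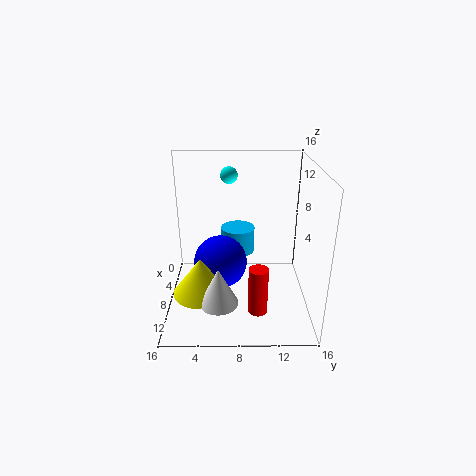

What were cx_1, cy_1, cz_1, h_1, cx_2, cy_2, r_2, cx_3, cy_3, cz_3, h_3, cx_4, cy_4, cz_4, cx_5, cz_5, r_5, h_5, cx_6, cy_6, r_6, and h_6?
cx_1 = 11, cy_1 = 4, cz_1 = 3, h_1 = 4, cx_2 = 4, cy_2 = 7, r_2 = 1, cx_3 = 13, cy_3 = 10, cz_3 = 2, h_3 = 5, cx_4 = 8, cy_4 = 6, cz_4 = 5, cx_5 = 5, cz_5 = 5, r_5 = 2, h_5 = 3, cx_6 = 13, cy_6 = 6, r_6 = 2, h_6 = 4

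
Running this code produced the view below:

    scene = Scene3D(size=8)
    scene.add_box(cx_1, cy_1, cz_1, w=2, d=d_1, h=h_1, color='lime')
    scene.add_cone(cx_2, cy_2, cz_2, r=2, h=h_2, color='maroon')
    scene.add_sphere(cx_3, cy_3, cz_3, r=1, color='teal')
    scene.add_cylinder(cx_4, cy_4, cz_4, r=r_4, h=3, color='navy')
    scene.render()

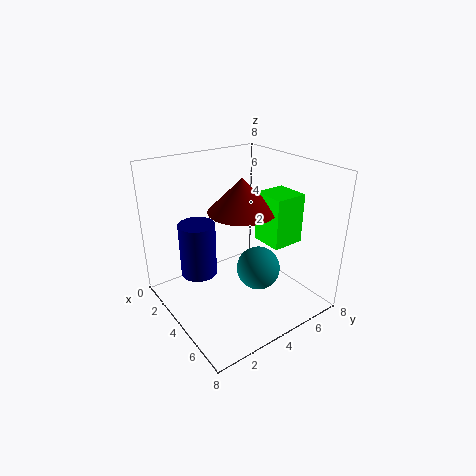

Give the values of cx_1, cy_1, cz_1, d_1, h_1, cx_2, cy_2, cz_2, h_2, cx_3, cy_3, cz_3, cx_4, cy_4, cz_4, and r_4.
cx_1 = 3; cy_1 = 6; cz_1 = 3; d_1 = 2; h_1 = 3; cx_2 = 3; cy_2 = 5; cz_2 = 5; h_2 = 2; cx_3 = 7; cy_3 = 3; cz_3 = 4; cx_4 = 3; cy_4 = 2; cz_4 = 2; r_4 = 1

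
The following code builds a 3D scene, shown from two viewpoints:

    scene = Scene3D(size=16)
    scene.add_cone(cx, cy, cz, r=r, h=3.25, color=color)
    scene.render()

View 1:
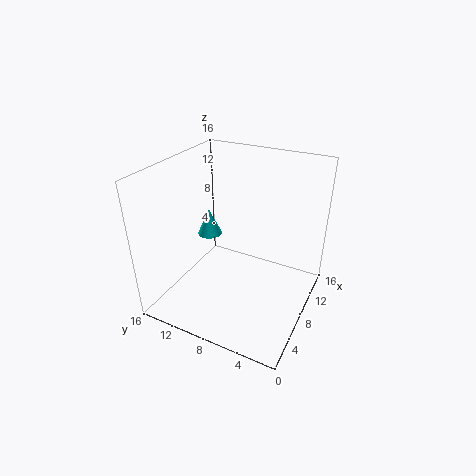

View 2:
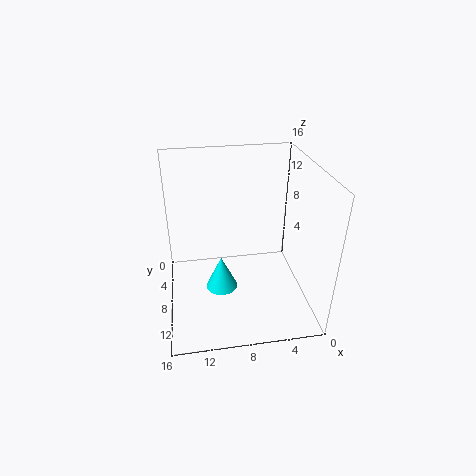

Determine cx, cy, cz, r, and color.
cx = 10.5; cy = 13.25; cz = 6; r = 1.5; color = 'cyan'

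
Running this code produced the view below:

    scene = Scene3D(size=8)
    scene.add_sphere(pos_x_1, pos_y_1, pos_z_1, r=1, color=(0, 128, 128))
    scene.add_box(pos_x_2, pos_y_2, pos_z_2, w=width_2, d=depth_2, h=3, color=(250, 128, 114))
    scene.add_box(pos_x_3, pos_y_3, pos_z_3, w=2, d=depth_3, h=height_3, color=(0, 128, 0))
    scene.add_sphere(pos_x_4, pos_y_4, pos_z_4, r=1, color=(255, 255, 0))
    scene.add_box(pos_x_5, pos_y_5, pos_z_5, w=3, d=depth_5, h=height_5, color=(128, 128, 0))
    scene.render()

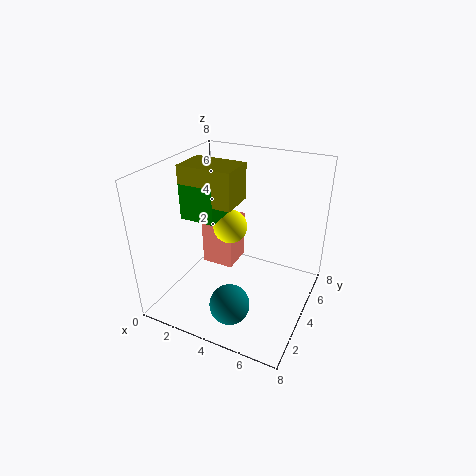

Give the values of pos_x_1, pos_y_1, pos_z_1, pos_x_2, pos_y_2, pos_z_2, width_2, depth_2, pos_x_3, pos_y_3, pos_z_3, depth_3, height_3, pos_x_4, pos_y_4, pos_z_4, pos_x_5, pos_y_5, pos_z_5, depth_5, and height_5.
pos_x_1 = 5; pos_y_1 = 1; pos_z_1 = 2; pos_x_2 = 1; pos_y_2 = 5; pos_z_2 = 1; width_2 = 2; depth_2 = 2; pos_x_3 = 1; pos_y_3 = 3; pos_z_3 = 5; depth_3 = 2; height_3 = 2; pos_x_4 = 3; pos_y_4 = 5; pos_z_4 = 4; pos_x_5 = 1; pos_y_5 = 3; pos_z_5 = 6; depth_5 = 2; height_5 = 2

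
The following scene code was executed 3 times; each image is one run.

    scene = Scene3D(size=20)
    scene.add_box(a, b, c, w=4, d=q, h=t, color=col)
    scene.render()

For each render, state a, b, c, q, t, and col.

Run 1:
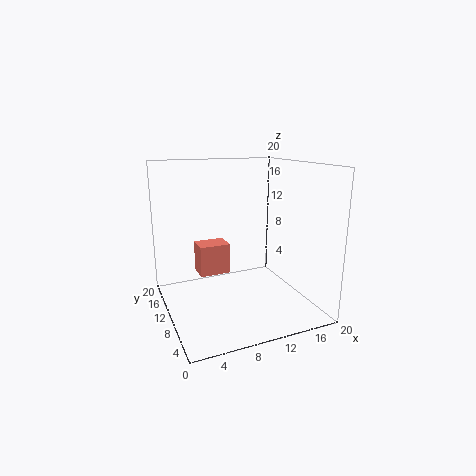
a = 4, b = 8, c = 6, q = 3, t = 4, col = 'salmon'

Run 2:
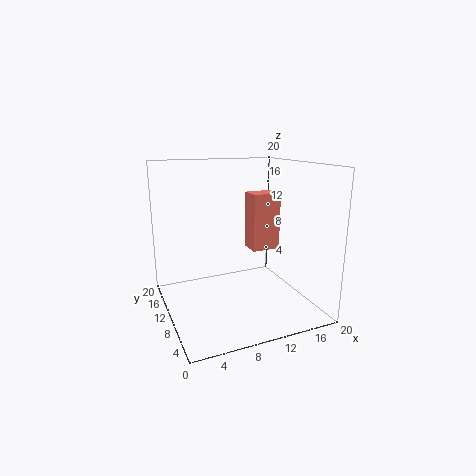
a = 12, b = 9, c = 8, q = 3, t = 8, col = 'salmon'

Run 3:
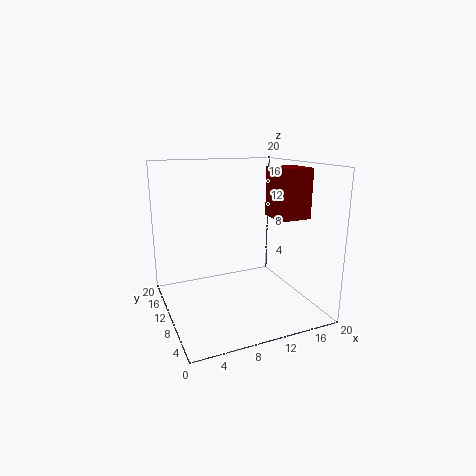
a = 12, b = 2, c = 14, q = 4, t = 6, col = 'maroon'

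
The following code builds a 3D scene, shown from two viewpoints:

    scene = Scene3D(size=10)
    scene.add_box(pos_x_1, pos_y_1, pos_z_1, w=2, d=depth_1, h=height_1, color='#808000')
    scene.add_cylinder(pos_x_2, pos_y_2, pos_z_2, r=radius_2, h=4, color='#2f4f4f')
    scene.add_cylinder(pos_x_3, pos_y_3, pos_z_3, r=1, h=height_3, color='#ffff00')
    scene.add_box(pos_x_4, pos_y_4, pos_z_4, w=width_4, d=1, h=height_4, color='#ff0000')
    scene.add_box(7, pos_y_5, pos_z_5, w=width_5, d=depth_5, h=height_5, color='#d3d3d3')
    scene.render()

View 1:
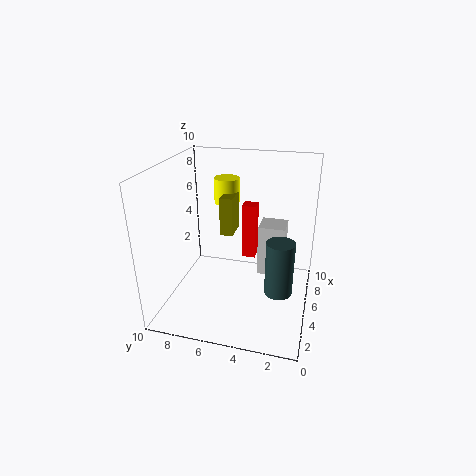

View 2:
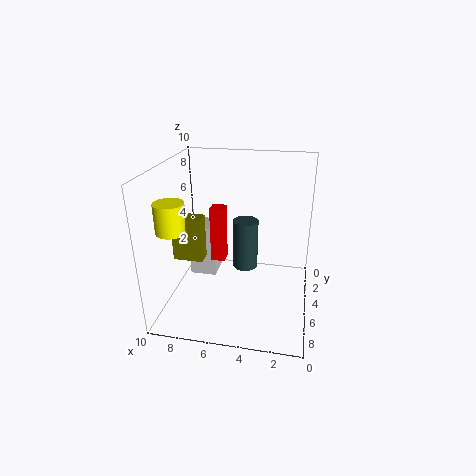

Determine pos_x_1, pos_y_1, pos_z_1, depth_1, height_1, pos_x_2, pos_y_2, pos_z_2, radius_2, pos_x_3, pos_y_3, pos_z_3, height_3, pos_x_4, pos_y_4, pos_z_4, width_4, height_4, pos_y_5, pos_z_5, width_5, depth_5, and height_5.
pos_x_1 = 7; pos_y_1 = 6; pos_z_1 = 4; depth_1 = 1; height_1 = 3; pos_x_2 = 5; pos_y_2 = 2; pos_z_2 = 1; radius_2 = 1; pos_x_3 = 9; pos_y_3 = 7; pos_z_3 = 6; height_3 = 2; pos_x_4 = 6; pos_y_4 = 4; pos_z_4 = 3; width_4 = 1; height_4 = 4; pos_y_5 = 2; pos_z_5 = 1; width_5 = 2; depth_5 = 2; height_5 = 4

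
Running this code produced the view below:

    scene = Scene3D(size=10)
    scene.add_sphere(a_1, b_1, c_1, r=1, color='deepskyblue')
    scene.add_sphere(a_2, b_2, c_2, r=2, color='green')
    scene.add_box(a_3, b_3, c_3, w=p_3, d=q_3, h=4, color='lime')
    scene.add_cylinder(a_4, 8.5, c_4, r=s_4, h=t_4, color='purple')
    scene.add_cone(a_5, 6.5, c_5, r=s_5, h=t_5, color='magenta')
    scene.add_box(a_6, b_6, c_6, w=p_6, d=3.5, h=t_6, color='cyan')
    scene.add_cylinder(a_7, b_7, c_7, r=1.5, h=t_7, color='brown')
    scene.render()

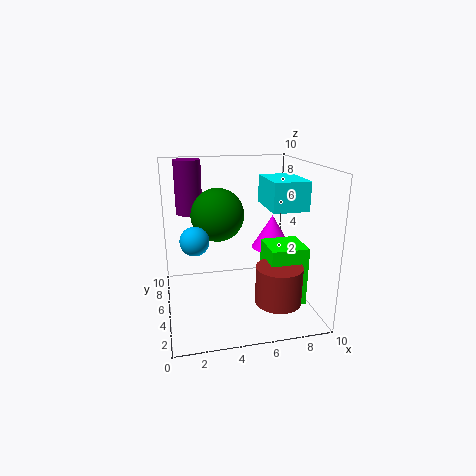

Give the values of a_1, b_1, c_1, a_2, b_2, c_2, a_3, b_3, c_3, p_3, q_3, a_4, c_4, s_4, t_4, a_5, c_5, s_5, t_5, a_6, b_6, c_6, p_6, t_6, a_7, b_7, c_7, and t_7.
a_1 = 2
b_1 = 5
c_1 = 5
a_2 = 4
b_2 = 7.5
c_2 = 6
a_3 = 6.5
b_3 = 2
c_3 = 1
p_3 = 2.5
q_3 = 2.5
a_4 = 2
c_4 = 6
s_4 = 1
t_4 = 4
a_5 = 8
c_5 = 3.5
s_5 = 1.5
t_5 = 2.5
a_6 = 7
b_6 = 3.5
c_6 = 7
p_6 = 2.5
t_6 = 2
a_7 = 7
b_7 = 2
c_7 = 1.5
t_7 = 2.5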